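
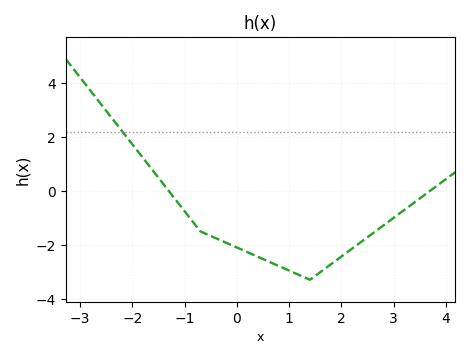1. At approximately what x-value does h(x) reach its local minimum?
1.4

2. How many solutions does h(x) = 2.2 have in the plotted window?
1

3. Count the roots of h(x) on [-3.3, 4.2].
2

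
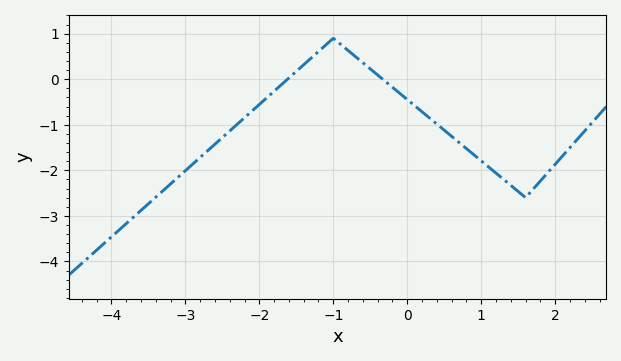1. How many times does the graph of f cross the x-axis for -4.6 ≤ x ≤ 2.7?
2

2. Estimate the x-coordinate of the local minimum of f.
1.6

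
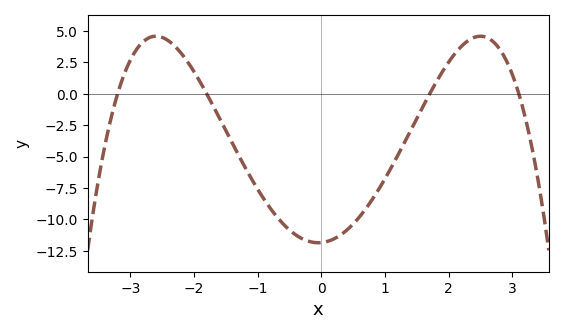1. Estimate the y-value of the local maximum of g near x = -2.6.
4.6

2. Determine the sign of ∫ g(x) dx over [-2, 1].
negative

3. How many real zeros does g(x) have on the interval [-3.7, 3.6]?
4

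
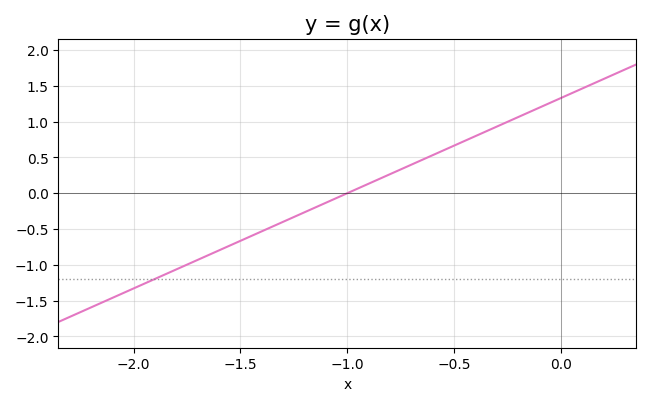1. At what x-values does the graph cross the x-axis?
-1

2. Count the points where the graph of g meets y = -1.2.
1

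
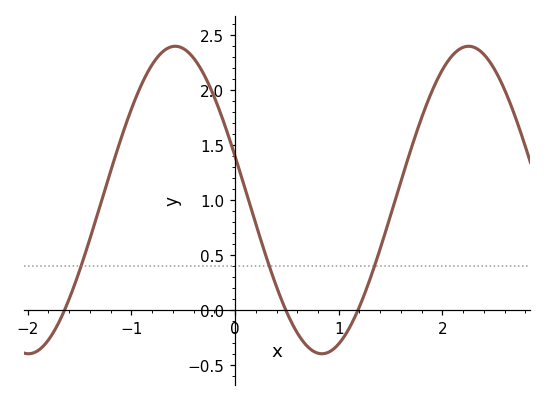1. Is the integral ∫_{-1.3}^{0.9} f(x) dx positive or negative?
positive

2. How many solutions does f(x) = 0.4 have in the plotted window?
3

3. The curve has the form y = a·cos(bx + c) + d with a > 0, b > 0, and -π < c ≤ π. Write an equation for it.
y = 1.4cos(2.22x + 1.28) + 1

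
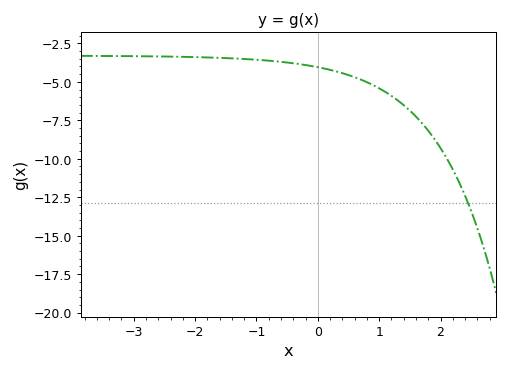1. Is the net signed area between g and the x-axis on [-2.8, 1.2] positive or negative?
negative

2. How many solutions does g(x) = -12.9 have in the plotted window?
1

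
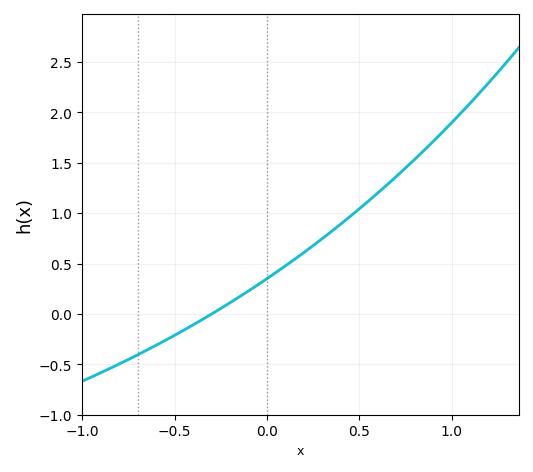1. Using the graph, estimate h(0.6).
1.2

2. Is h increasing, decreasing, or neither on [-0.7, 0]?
increasing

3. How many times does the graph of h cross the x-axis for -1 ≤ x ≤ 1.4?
1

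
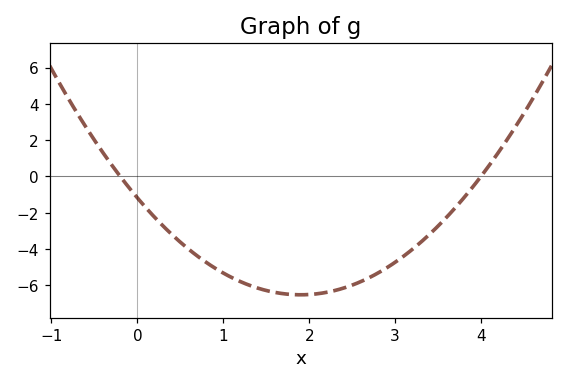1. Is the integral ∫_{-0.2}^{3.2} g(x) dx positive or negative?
negative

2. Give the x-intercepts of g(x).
-0.2, 4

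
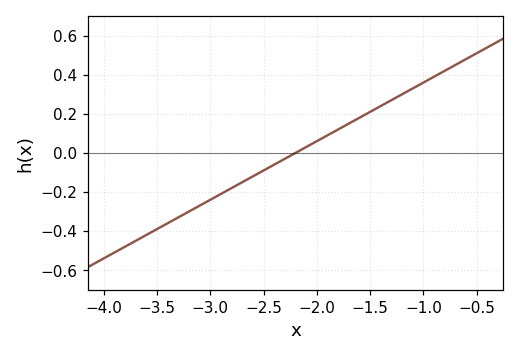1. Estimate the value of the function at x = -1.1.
0.33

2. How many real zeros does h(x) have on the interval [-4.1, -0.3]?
1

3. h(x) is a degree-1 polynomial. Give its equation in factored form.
y = 0.3(x + 2.2)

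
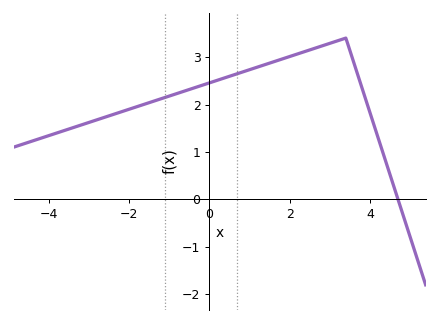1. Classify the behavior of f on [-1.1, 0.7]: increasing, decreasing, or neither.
increasing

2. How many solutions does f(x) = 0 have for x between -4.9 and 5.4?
1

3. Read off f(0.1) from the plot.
2.48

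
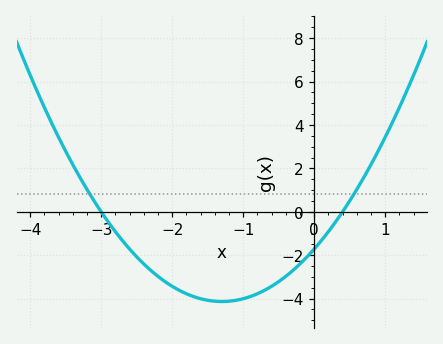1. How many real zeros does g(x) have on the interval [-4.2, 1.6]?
2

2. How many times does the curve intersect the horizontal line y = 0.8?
2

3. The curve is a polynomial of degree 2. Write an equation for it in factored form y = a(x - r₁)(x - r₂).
y = 1.43(x + 3)(x - 0.4)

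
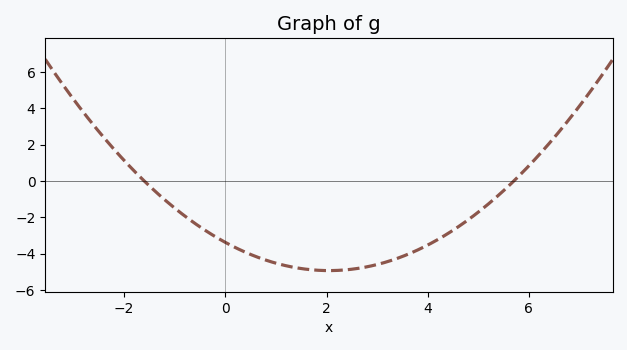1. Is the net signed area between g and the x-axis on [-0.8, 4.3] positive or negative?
negative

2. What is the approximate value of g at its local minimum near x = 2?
-4.93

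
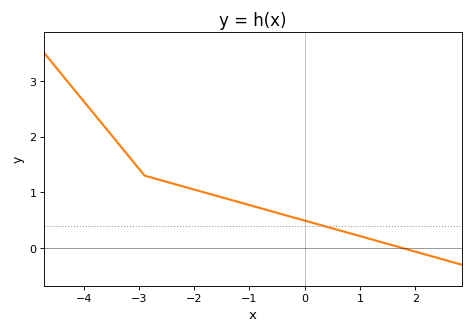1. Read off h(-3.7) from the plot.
2.27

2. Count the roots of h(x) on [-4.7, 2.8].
1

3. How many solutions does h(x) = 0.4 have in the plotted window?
1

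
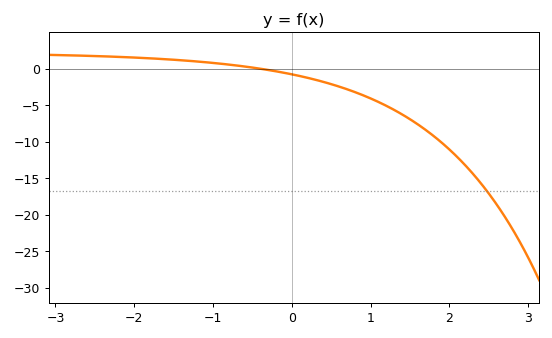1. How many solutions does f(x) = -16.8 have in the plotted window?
1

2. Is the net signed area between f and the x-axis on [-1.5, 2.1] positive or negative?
negative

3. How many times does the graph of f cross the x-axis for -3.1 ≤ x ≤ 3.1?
1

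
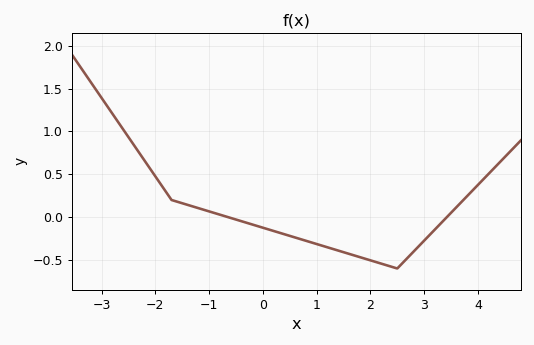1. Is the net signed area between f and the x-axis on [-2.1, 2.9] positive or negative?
negative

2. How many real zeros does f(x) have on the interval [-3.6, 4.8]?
2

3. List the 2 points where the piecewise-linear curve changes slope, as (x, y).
(-1.7, 0.2); (2.5, -0.6)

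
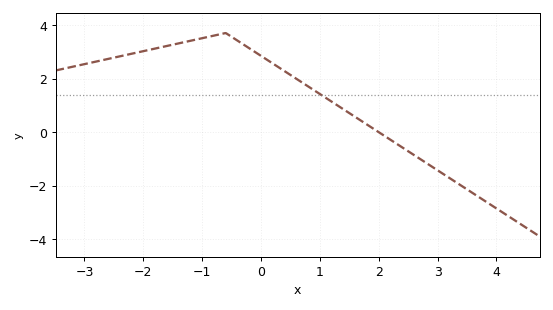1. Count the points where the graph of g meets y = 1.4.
1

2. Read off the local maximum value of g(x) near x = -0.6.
3.7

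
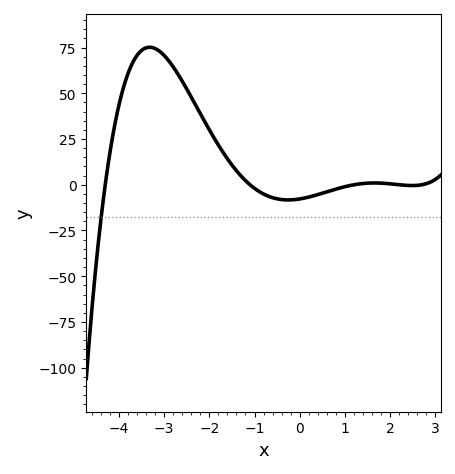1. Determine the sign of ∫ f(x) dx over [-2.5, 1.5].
positive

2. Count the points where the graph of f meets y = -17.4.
1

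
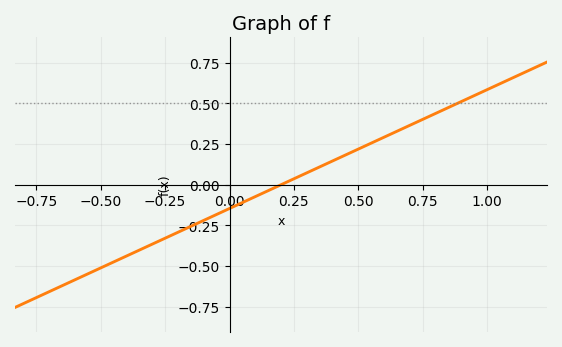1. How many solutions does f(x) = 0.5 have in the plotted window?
1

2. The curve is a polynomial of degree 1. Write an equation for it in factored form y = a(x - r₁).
y = 0.73(x - 0.2)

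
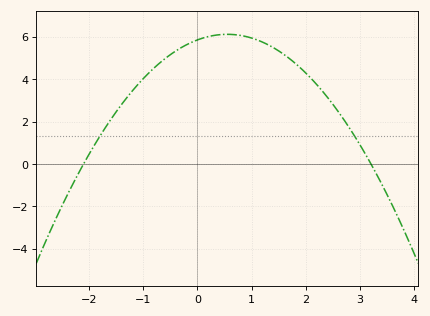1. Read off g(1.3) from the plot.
5.6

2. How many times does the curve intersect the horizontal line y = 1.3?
2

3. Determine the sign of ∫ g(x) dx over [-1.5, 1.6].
positive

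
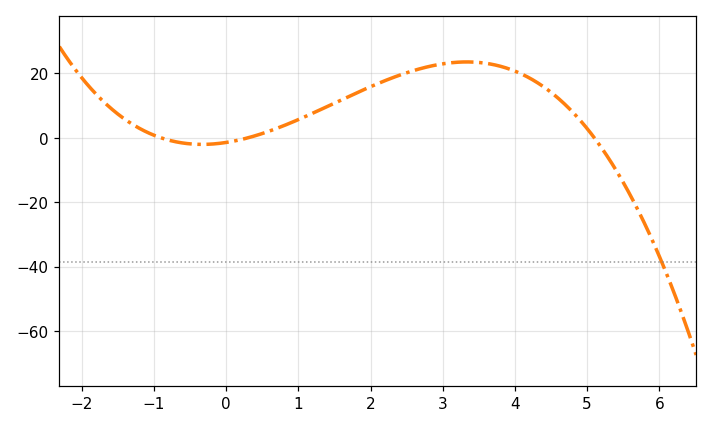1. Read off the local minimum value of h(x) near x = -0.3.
-2.03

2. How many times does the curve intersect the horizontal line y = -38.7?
1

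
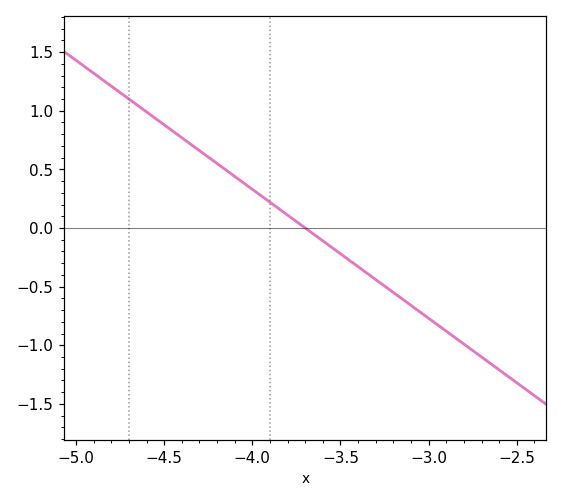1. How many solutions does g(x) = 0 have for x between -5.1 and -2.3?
1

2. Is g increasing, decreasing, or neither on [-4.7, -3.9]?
decreasing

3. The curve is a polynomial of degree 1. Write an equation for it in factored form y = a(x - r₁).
y = -1.1(x + 3.7)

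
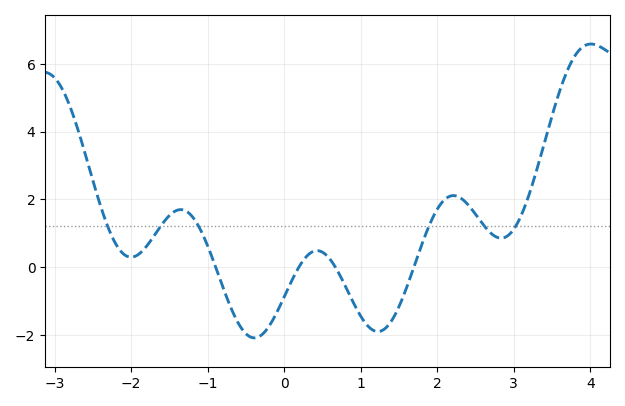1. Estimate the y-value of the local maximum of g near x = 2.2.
2.11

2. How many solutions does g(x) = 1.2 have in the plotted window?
6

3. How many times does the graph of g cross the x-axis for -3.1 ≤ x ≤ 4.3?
4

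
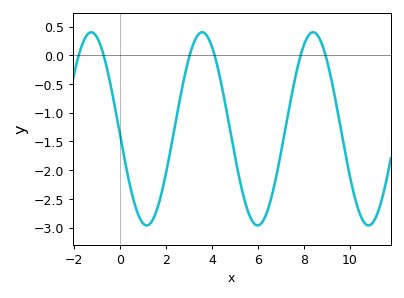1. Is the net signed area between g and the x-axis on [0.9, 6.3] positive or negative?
negative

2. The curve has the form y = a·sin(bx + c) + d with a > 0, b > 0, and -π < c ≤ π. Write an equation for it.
y = 1.68sin(1.3x - 3.1) - 1.28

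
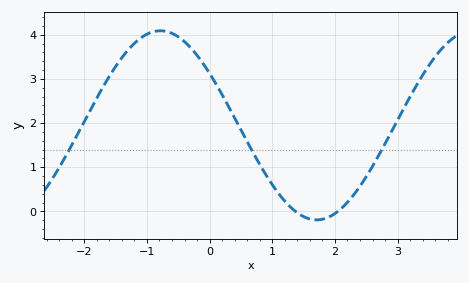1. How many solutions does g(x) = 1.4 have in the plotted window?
3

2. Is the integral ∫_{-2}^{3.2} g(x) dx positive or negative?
positive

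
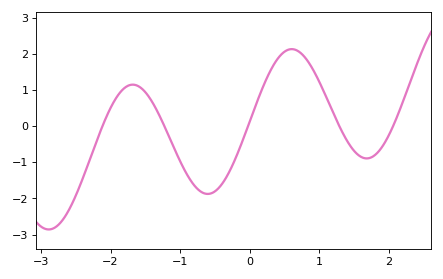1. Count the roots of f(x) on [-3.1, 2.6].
5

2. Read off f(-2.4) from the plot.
-1.4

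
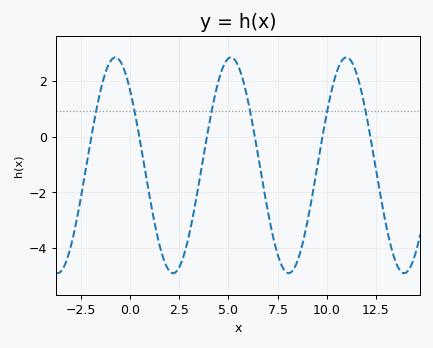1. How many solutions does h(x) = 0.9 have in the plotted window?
6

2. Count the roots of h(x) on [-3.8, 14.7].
6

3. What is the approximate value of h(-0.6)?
2.8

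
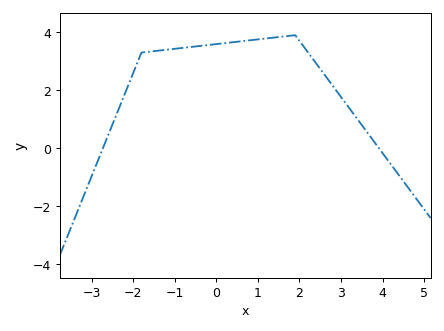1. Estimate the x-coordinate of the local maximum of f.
1.9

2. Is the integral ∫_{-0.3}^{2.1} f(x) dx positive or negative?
positive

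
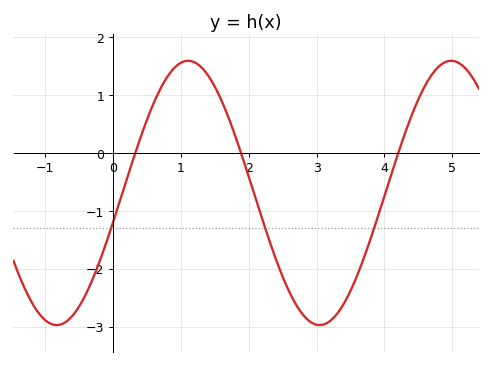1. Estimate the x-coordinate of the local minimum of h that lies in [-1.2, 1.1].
-0.8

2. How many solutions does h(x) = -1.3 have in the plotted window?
3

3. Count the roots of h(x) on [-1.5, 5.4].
3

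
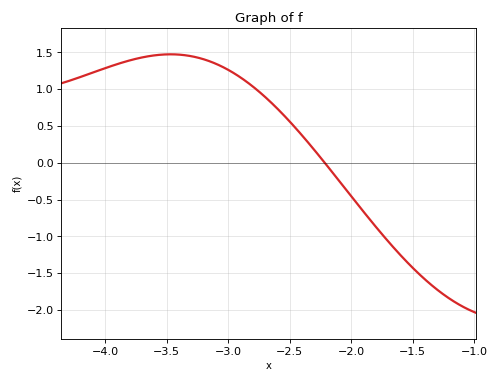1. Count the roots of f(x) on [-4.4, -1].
1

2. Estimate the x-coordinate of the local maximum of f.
-3.45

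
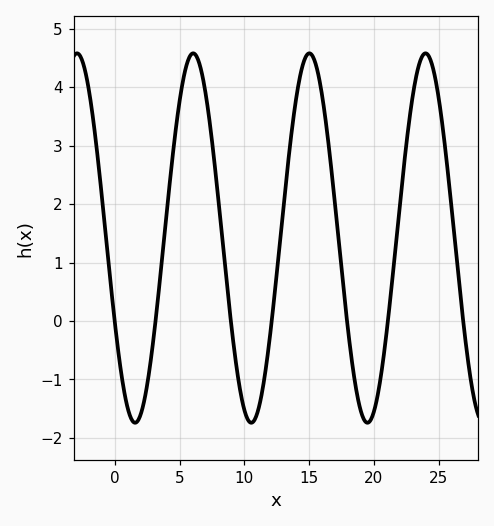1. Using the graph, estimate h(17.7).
0.47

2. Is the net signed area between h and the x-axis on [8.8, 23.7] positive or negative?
positive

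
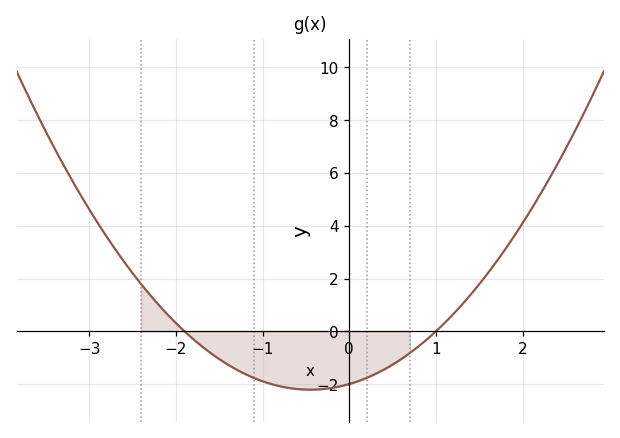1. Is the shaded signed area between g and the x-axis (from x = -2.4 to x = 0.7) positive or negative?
negative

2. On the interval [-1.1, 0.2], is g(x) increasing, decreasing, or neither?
neither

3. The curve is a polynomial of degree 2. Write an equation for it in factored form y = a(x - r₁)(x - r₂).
y = 1.05(x + 1.9)(x - 1)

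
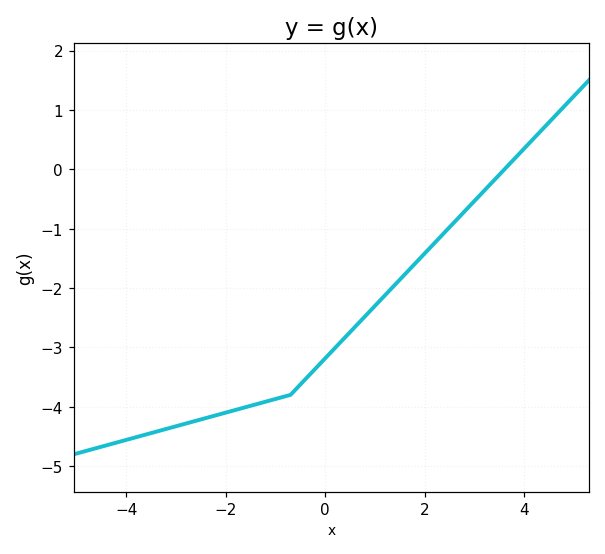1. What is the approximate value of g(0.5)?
-2.74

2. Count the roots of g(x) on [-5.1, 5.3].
1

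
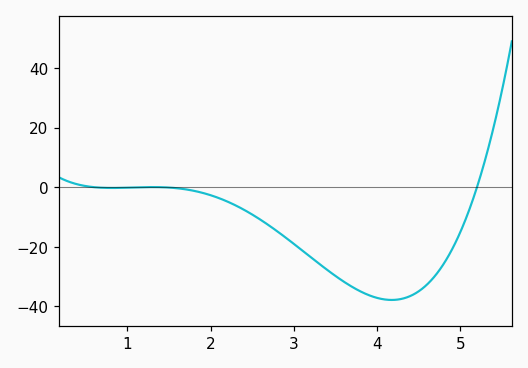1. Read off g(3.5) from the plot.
-30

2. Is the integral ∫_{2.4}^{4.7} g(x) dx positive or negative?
negative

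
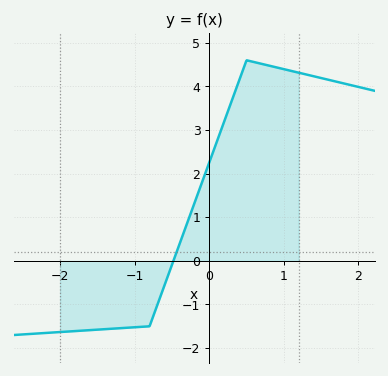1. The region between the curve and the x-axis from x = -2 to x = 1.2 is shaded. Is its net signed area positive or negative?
positive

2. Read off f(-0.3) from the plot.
0.8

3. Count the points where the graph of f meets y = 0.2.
1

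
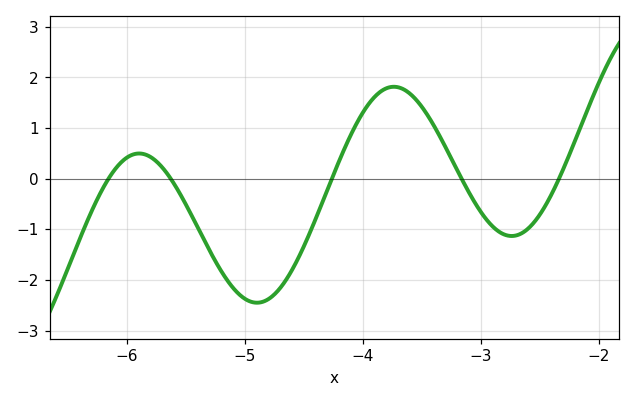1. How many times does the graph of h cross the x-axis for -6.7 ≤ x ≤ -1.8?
5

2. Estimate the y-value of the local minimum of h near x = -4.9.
-2.4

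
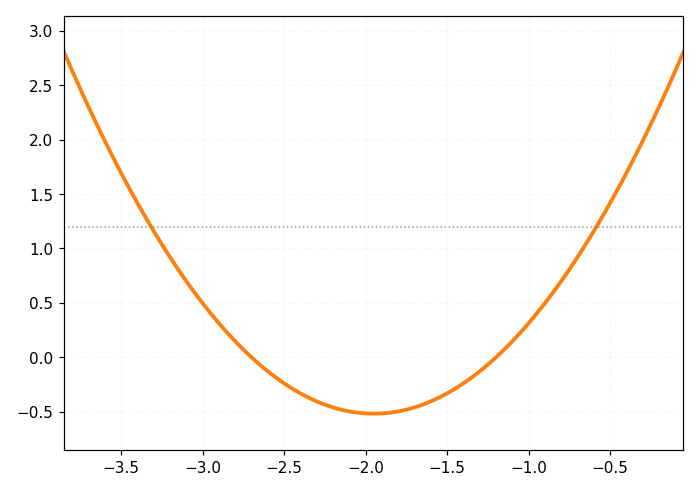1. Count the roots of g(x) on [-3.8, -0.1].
2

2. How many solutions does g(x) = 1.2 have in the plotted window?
2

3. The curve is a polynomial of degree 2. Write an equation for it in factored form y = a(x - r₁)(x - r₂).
y = 0.92(x + 2.7)(x + 1.2)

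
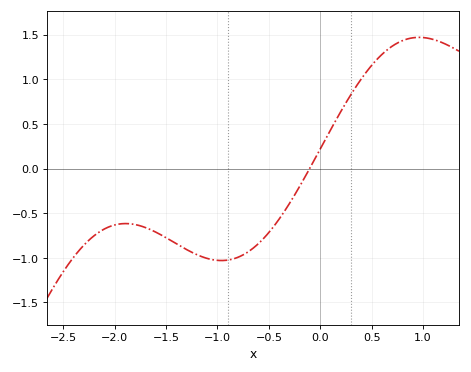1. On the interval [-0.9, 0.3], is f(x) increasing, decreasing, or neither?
increasing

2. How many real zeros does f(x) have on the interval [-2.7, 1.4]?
1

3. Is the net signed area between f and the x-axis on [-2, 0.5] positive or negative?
negative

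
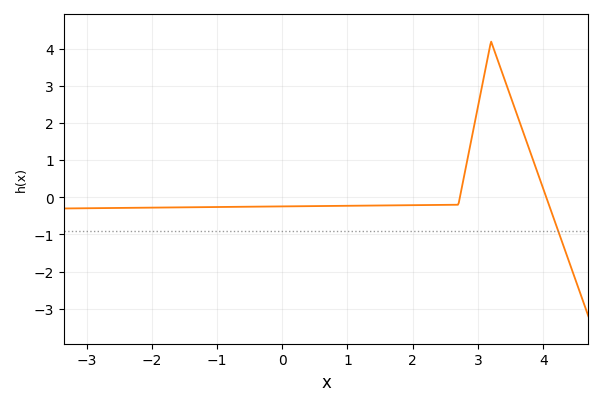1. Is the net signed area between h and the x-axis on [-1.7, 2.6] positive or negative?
negative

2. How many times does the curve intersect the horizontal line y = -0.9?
1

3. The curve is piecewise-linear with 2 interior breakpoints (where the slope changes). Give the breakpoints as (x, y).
(2.7, -0.2); (3.2, 4.2)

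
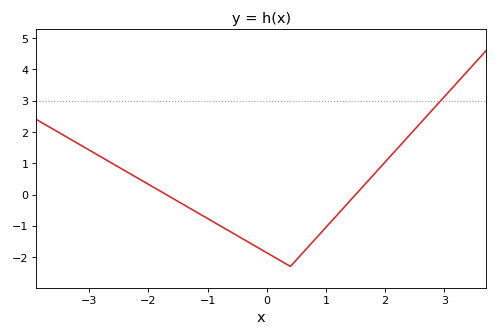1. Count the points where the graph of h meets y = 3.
1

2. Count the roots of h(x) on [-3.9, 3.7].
2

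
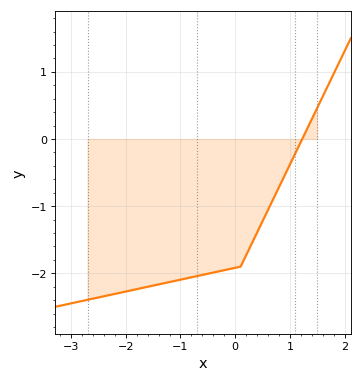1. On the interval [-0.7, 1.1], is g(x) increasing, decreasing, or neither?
increasing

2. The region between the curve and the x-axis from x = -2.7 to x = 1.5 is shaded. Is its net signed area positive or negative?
negative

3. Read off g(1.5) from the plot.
0.5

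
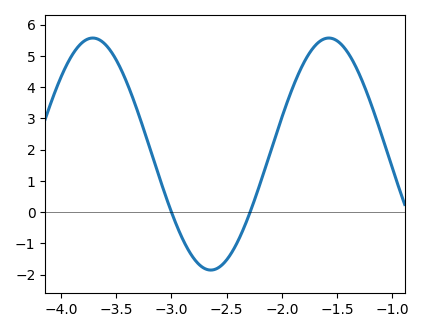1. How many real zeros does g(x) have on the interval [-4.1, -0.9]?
2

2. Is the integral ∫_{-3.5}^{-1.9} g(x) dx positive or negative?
positive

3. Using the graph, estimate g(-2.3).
-0.1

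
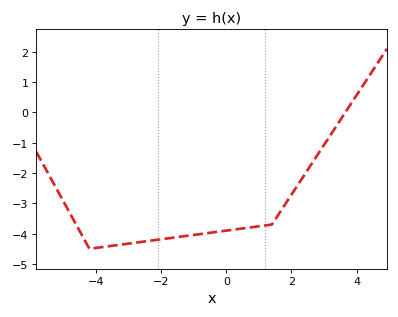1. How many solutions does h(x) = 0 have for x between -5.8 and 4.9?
1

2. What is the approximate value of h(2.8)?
-1.4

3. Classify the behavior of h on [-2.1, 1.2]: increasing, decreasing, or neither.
increasing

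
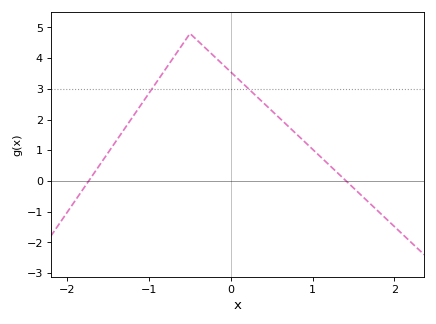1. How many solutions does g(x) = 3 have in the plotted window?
2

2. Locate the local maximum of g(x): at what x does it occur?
-0.5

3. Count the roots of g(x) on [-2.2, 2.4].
2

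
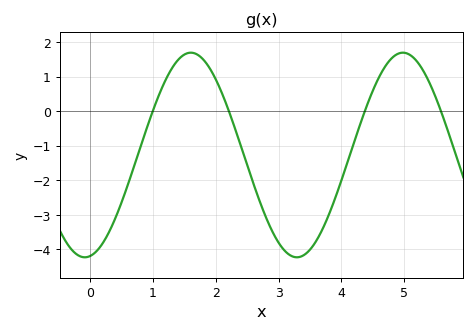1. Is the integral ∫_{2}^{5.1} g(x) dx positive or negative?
negative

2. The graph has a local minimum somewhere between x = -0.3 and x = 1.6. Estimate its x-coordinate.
-0.1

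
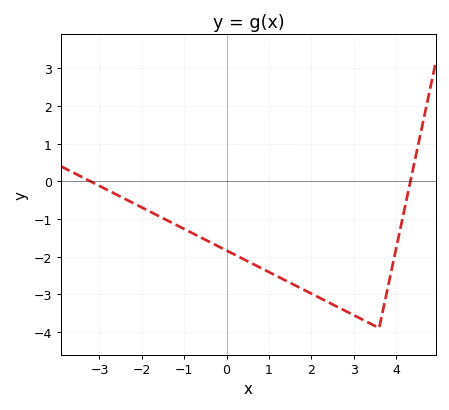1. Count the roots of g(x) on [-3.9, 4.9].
2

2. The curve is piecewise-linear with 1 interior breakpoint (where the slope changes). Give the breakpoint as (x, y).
(3.6, -3.9)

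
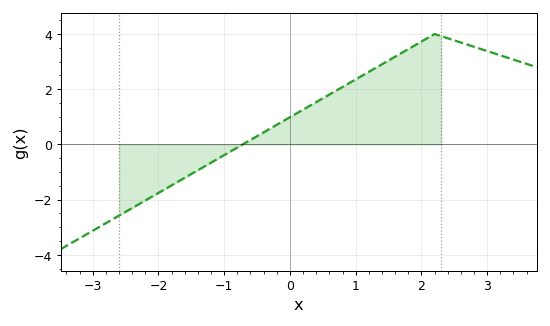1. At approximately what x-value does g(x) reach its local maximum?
2.2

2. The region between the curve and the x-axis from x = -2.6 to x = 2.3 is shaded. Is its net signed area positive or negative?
positive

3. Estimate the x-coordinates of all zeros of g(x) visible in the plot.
-0.717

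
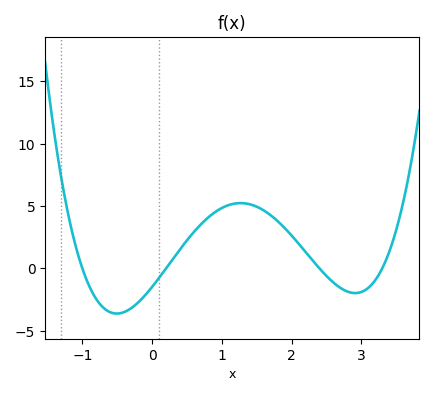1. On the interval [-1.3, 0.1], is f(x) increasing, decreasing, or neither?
neither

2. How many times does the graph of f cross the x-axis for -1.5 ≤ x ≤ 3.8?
4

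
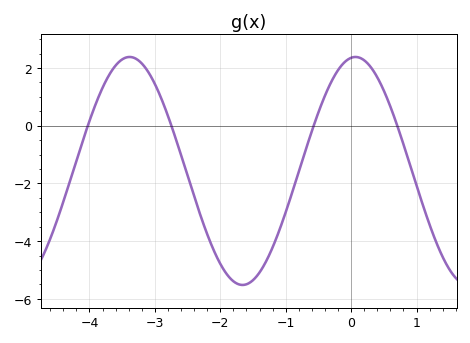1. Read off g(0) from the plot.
2.4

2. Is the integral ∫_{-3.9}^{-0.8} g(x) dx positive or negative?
negative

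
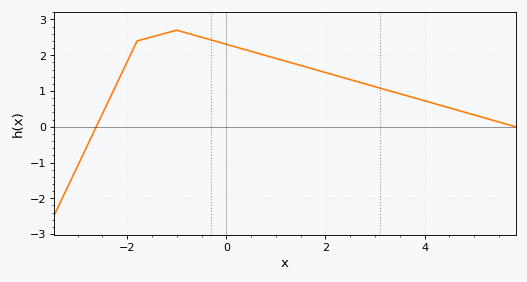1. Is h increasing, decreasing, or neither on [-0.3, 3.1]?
decreasing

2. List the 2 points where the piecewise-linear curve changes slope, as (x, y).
(-1.8, 2.4); (-1, 2.7)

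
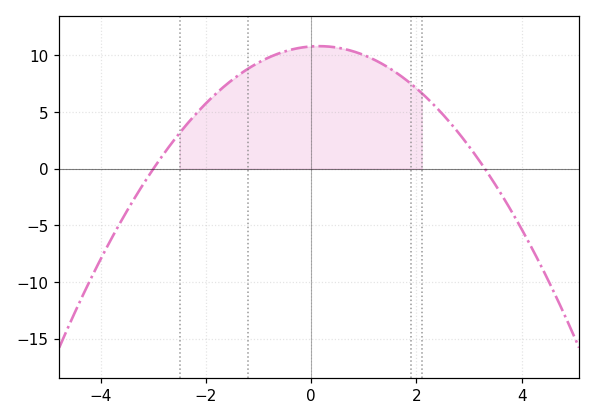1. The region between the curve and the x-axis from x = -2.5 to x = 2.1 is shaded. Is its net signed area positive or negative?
positive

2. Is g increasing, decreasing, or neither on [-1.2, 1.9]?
neither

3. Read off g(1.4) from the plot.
9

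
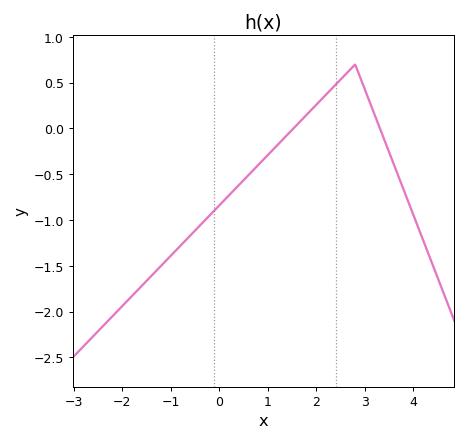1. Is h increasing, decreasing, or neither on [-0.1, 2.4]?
increasing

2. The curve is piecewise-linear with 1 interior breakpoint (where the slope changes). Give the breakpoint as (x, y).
(2.8, 0.7)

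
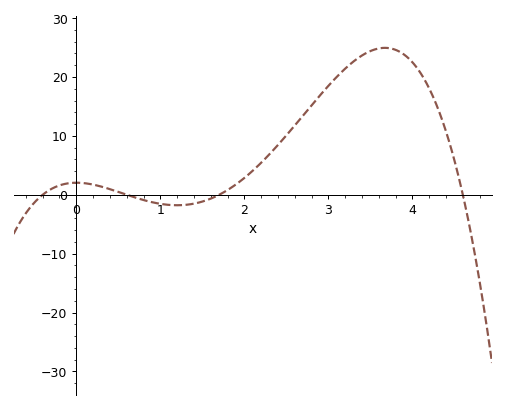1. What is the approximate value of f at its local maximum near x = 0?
2.05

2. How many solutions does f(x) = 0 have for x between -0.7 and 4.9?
4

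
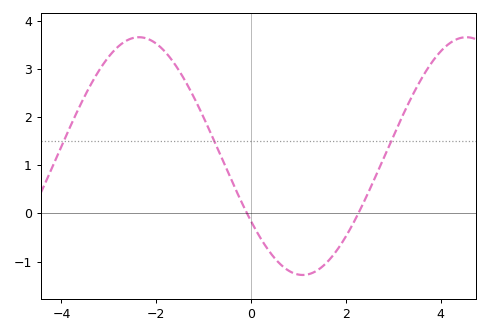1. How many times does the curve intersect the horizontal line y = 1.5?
3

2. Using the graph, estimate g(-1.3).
2.6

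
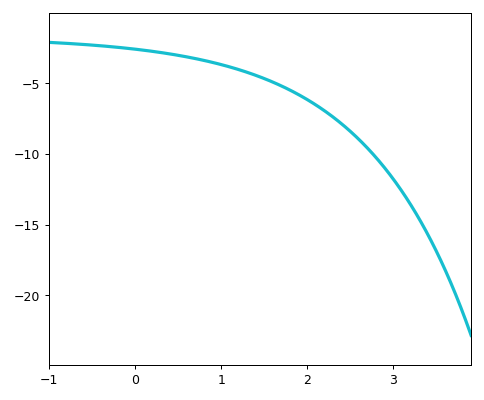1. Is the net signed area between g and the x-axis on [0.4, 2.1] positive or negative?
negative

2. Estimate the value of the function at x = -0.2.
-2.46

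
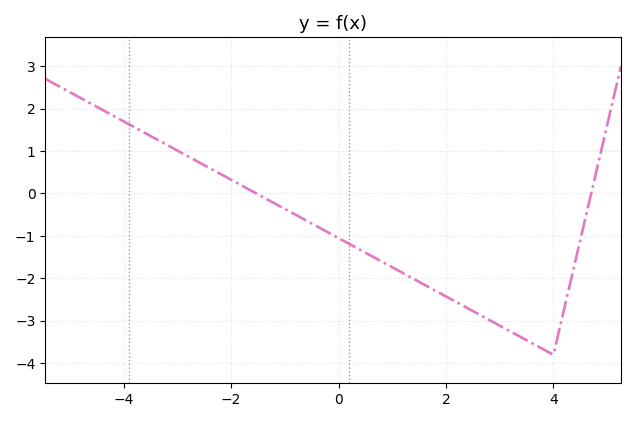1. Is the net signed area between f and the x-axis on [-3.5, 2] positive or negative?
negative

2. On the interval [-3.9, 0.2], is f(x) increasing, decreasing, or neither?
decreasing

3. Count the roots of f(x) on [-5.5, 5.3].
2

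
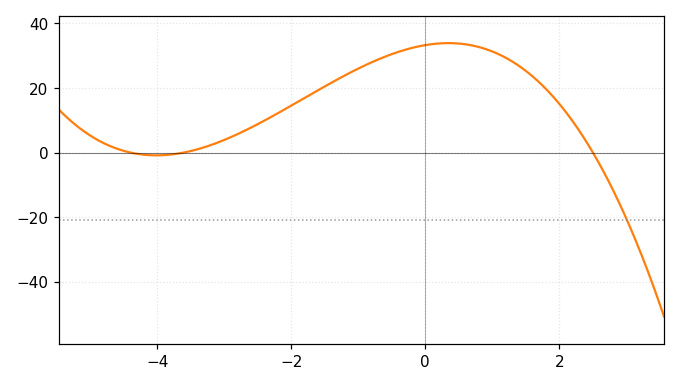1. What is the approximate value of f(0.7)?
34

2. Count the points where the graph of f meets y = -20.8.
1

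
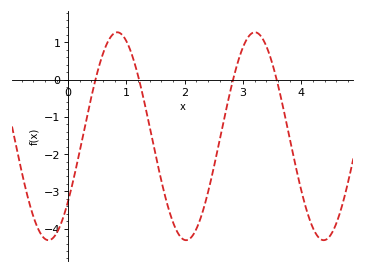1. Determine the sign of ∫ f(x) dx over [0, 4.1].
negative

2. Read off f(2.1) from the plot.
-4.25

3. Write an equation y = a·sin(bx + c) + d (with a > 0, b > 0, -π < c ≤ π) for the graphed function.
y = 2.79sin(2.66x - 0.67) - 1.52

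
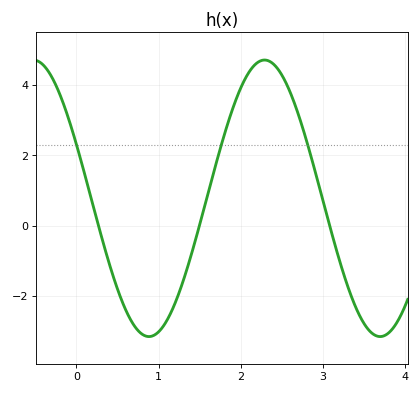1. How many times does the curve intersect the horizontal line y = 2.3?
3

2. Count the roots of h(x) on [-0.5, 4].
3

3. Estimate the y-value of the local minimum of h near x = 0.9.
-3.2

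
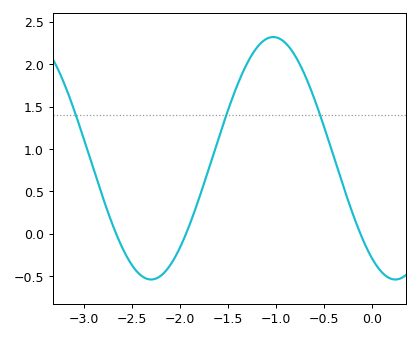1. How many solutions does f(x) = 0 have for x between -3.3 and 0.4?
3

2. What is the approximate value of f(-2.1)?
-0.361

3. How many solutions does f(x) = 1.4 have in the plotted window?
3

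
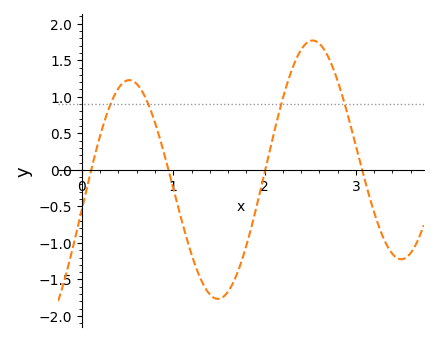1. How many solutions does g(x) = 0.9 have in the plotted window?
4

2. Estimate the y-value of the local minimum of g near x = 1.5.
-1.75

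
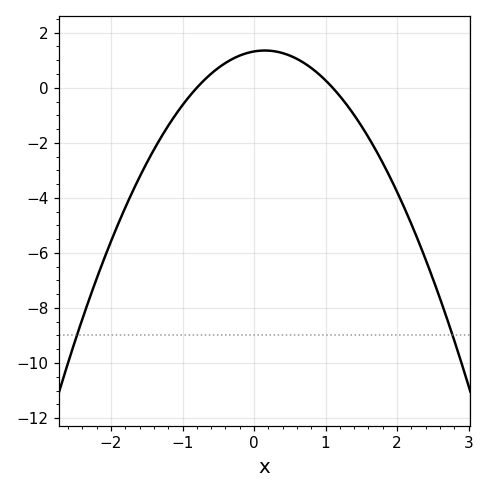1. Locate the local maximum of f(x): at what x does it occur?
0.15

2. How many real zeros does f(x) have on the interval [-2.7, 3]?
2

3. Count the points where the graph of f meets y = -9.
2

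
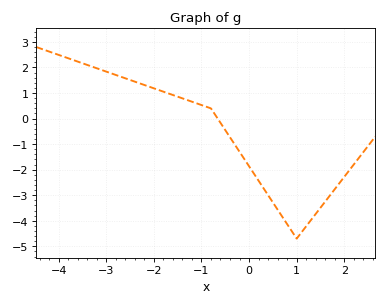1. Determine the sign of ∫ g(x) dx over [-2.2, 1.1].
negative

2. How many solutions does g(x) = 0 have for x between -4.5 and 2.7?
1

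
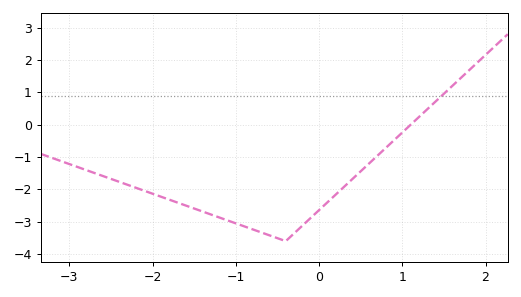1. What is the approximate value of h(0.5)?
-1.44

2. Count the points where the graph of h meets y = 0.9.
1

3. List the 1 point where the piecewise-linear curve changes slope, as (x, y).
(-0.4, -3.6)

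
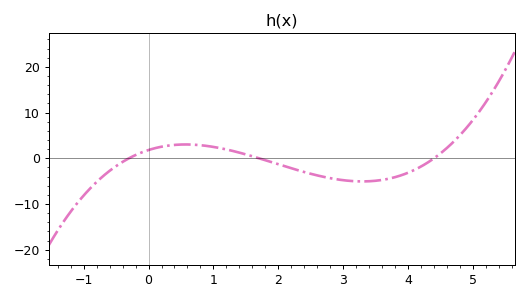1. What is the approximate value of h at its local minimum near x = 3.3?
-5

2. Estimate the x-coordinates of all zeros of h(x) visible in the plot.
-0.3, 1.7, 4.4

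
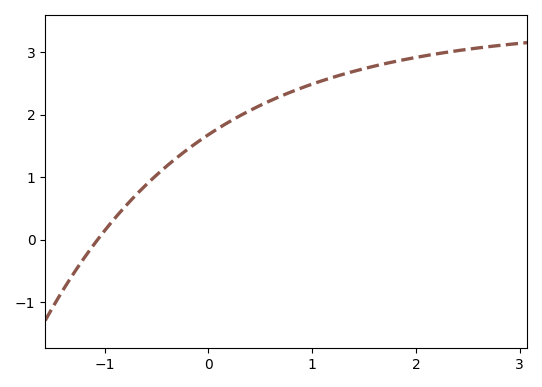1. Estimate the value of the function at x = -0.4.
1.2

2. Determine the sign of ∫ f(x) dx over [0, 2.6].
positive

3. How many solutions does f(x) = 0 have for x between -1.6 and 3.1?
1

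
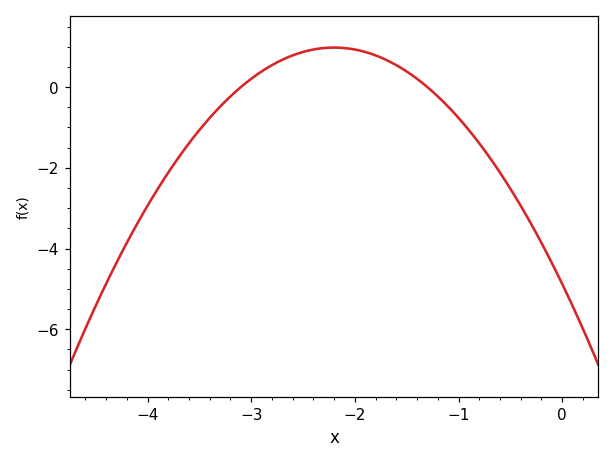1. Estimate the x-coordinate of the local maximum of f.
-2.2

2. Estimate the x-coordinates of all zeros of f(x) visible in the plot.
-3.1, -1.3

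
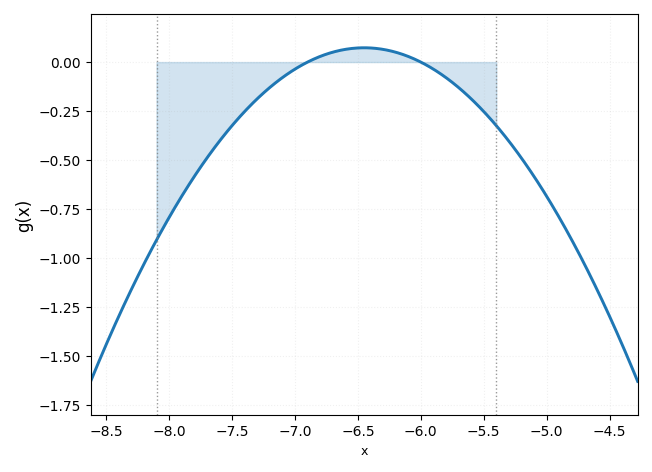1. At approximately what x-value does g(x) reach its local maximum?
-6.45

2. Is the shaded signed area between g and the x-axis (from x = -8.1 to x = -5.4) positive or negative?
negative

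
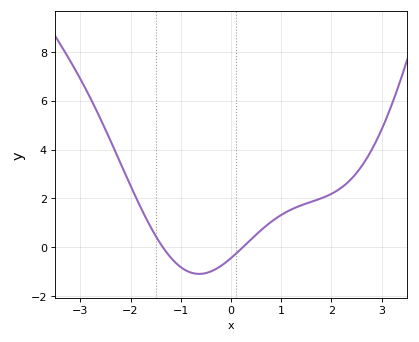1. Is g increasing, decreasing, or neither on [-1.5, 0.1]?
neither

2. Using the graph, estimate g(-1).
-0.8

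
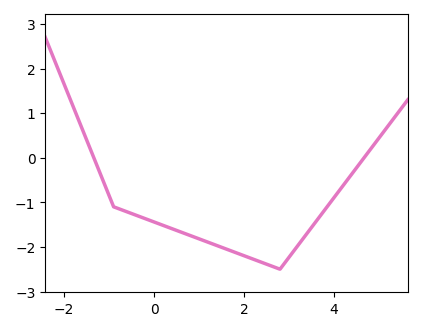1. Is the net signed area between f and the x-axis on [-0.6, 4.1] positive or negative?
negative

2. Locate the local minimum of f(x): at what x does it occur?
2.8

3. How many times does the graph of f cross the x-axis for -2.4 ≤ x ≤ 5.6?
2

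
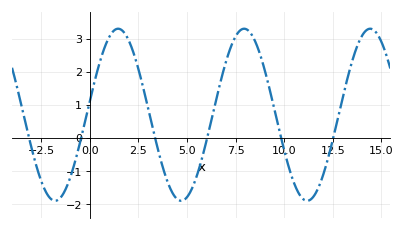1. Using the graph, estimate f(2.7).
1.64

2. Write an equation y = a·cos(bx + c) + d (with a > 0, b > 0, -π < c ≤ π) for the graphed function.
y = 2.6cos(0.97x - 1.42) + 0.7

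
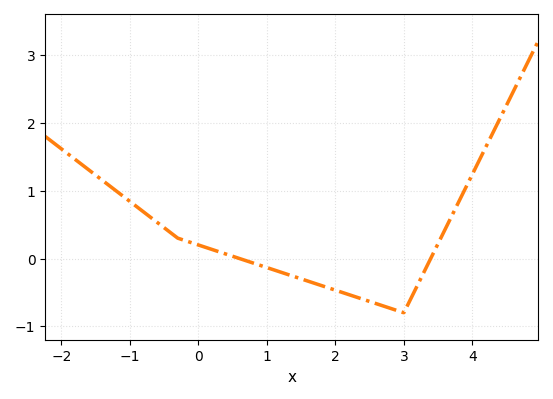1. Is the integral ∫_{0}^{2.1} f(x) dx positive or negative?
negative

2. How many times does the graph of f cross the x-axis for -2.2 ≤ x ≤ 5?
2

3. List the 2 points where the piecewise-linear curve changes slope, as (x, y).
(-0.3, 0.3); (3, -0.8)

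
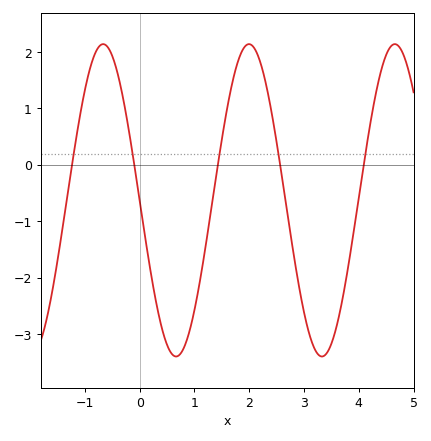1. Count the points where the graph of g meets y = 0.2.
5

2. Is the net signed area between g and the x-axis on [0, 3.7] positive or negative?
negative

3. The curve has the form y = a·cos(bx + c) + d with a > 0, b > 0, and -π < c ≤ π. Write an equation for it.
y = 2.77cos(2.36x + 1.57) - 0.63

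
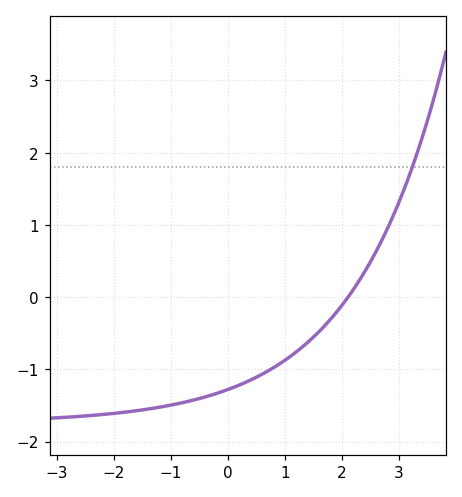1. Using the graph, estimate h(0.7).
-1.03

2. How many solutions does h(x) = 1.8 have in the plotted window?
1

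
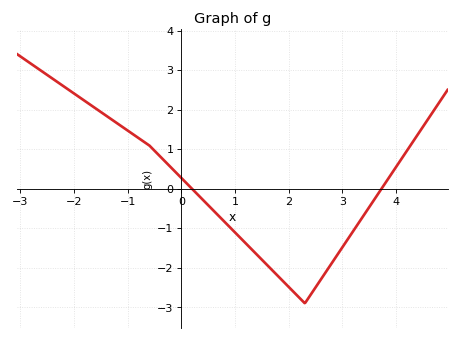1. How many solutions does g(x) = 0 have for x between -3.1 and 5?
2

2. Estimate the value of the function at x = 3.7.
-0.1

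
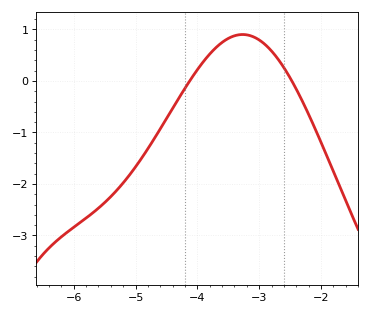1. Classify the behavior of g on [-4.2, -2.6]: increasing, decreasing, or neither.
neither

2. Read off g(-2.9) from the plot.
0.702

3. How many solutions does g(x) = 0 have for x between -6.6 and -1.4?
2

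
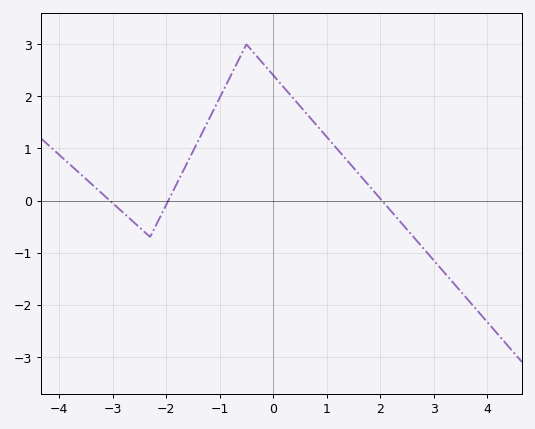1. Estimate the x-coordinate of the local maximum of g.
-0.501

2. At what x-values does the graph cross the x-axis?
-3.05, -1.96, 2.03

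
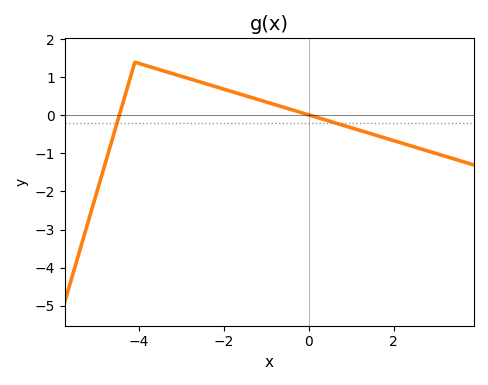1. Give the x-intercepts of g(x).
-4.4, 0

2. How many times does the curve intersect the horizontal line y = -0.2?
2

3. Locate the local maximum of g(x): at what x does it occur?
-4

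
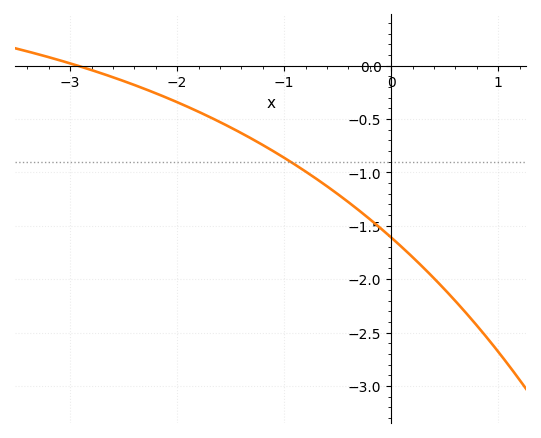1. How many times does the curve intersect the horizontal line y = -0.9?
1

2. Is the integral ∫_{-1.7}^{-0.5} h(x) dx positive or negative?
negative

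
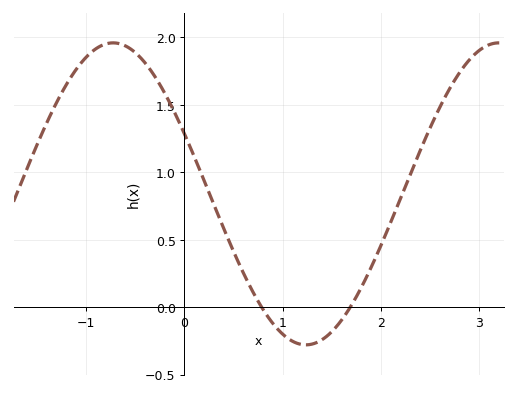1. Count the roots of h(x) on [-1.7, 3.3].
2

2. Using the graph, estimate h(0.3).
0.761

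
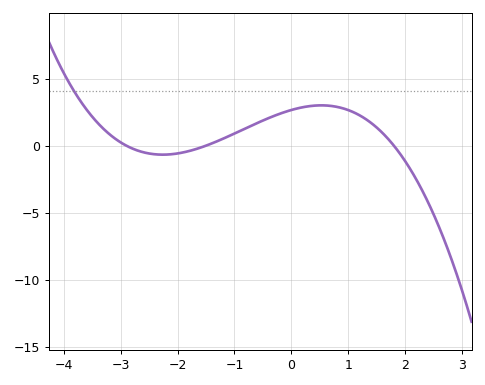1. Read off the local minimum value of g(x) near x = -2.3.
-0.671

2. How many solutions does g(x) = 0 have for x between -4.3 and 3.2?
3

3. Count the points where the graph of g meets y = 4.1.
1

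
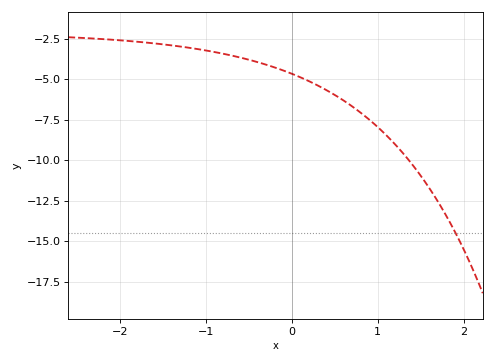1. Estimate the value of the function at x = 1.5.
-11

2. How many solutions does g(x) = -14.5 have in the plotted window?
1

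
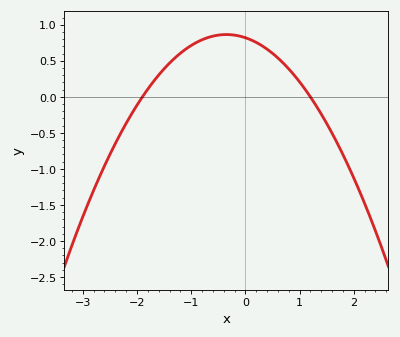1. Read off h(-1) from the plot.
0.7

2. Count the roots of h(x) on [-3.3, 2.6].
2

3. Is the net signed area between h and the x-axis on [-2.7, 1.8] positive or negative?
positive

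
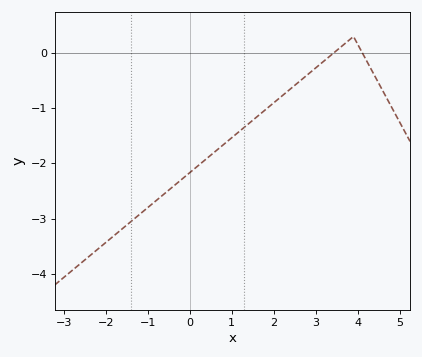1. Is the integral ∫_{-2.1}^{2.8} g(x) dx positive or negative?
negative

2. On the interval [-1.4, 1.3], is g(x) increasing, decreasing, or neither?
increasing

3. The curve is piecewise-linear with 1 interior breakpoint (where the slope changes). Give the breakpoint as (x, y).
(3.9, 0.3)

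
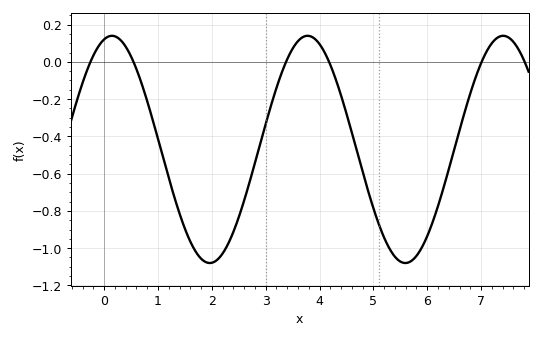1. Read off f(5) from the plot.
-0.78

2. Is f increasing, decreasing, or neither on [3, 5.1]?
neither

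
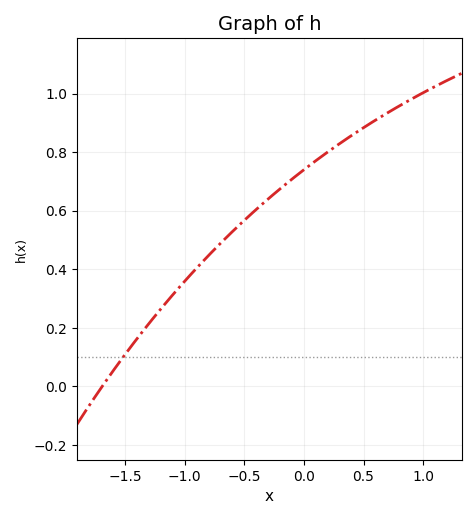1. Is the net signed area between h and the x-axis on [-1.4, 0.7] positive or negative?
positive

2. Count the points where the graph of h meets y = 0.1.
1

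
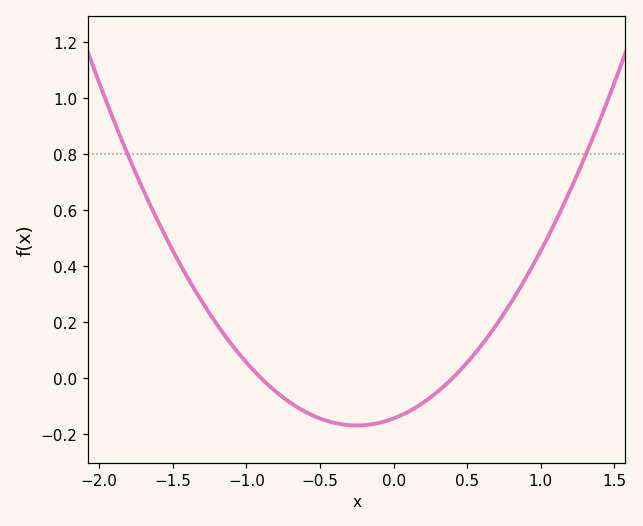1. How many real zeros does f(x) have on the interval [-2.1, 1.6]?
2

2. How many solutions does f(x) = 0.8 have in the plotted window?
2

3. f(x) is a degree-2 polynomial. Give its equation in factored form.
y = 0.4(x + 0.9)(x - 0.4)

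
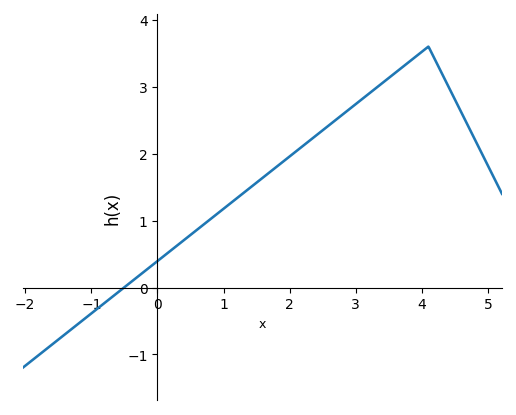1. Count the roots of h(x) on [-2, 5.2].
1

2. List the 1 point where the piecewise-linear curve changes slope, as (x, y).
(4.1, 3.6)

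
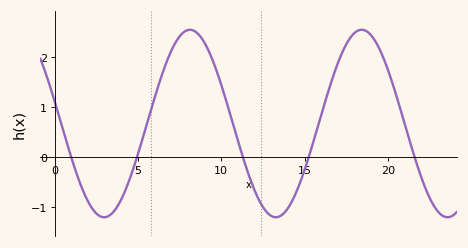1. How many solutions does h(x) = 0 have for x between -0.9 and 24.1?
5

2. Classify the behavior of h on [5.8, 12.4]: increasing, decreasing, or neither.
neither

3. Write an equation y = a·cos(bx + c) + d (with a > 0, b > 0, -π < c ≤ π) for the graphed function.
y = 1.88cos(0.61x + 1.33) + 0.67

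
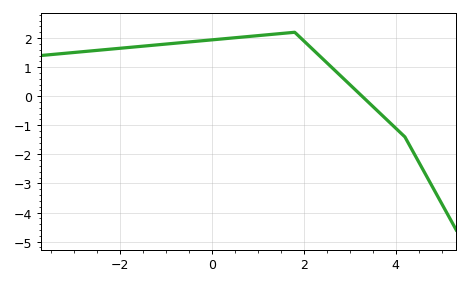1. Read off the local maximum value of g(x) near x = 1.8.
2.2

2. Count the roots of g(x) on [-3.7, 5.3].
1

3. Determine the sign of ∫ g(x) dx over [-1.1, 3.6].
positive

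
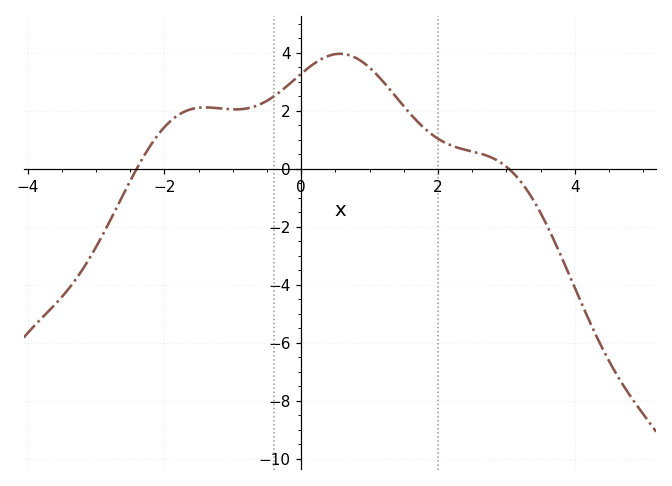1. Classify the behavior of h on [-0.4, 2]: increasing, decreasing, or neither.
neither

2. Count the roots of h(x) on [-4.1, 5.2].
2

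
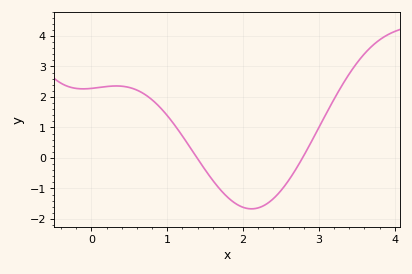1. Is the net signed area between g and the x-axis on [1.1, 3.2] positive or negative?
negative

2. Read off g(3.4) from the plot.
2.8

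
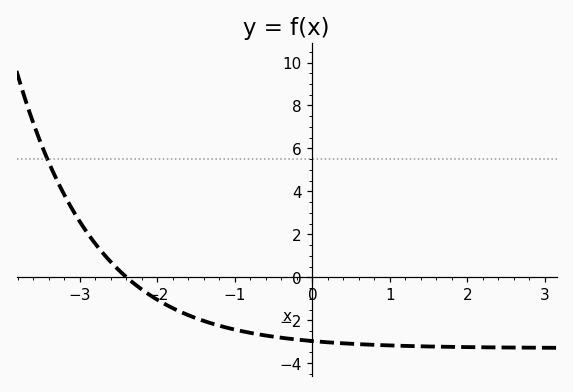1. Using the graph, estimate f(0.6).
-3.11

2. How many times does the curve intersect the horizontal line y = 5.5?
1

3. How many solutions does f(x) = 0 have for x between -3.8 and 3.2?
1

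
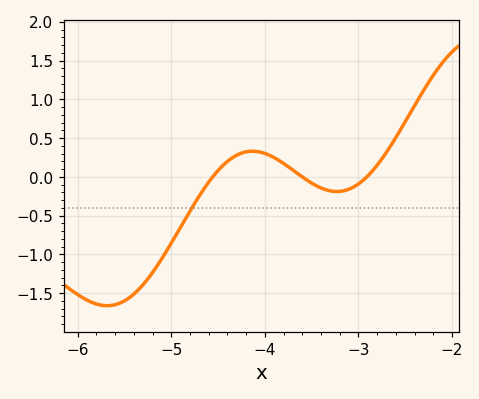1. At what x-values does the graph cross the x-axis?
-4.6, -3.6, -2.9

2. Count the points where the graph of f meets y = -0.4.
1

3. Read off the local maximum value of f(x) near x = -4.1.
0.35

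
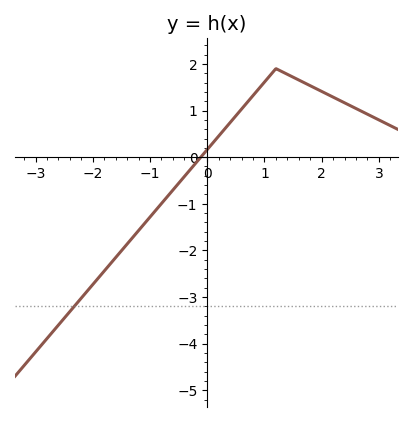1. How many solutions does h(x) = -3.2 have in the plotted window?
1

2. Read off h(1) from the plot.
1.61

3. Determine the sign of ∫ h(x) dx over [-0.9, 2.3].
positive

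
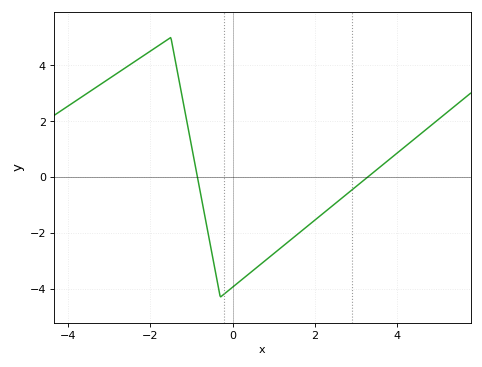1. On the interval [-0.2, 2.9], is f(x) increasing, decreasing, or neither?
increasing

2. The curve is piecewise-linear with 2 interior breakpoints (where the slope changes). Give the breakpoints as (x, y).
(-1.5, 5); (-0.3, -4.3)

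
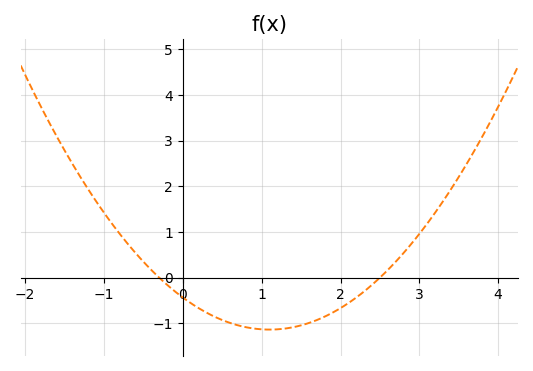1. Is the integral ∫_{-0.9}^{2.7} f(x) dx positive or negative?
negative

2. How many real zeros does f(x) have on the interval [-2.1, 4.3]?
2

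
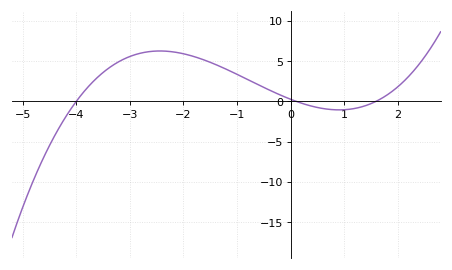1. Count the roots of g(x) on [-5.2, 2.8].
3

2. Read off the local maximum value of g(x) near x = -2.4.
6.24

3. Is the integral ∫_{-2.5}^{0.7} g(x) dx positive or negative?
positive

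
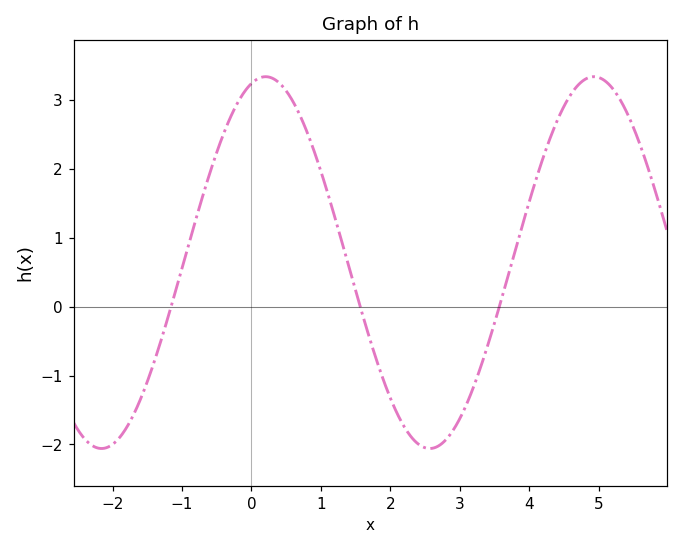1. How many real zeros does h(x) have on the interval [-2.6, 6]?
3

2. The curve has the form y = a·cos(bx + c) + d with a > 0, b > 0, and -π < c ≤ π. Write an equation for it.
y = 2.7cos(1.3x - 0.27) + 0.64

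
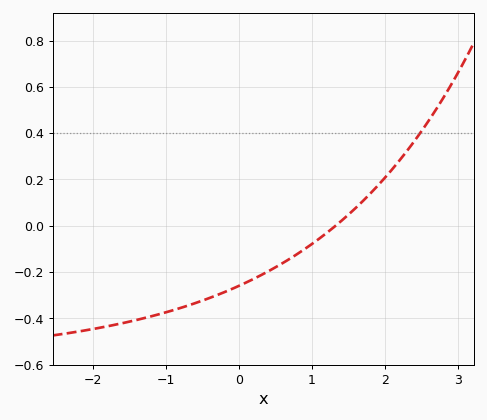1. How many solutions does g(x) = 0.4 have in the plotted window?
1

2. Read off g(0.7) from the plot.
-0.142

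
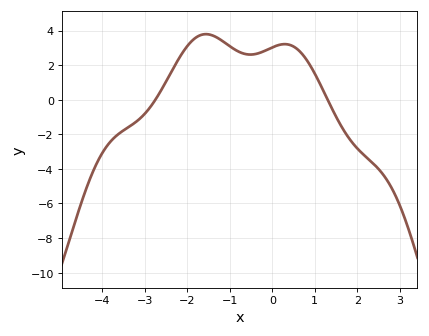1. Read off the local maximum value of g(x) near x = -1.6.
3.8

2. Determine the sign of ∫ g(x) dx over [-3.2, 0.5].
positive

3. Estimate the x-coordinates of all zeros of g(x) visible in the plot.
-2.8, 1.4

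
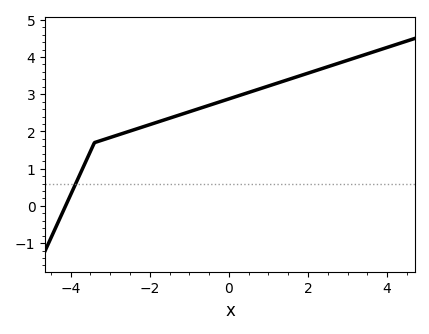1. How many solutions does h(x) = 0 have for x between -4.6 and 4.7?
1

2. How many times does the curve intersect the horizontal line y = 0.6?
1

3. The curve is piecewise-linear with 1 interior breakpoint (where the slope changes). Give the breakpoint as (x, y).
(-3.4, 1.7)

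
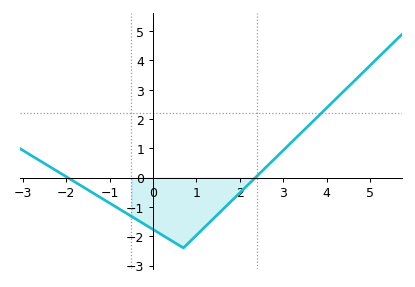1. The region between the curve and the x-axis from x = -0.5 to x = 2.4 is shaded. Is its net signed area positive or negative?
negative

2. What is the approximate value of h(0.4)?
-2.13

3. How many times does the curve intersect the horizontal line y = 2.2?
1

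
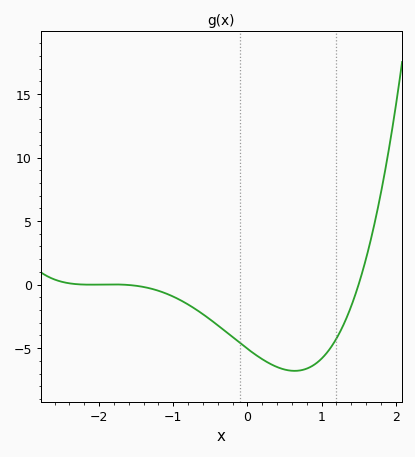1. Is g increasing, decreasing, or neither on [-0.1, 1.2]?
neither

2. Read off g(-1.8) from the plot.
0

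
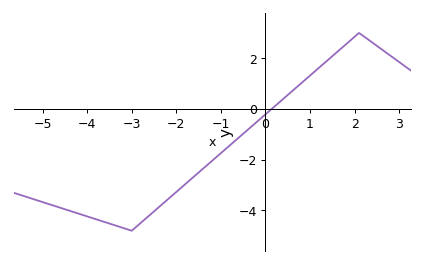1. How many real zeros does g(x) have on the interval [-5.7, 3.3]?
1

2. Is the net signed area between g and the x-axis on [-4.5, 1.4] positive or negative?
negative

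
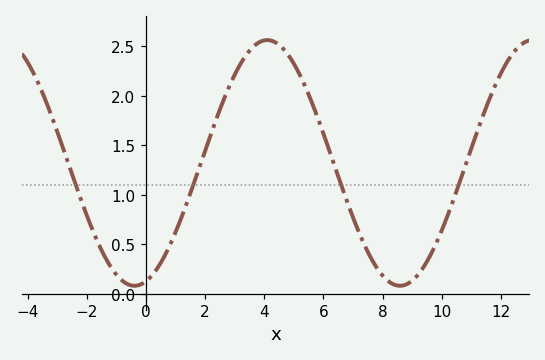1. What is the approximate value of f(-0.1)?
0.1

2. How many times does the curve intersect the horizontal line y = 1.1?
4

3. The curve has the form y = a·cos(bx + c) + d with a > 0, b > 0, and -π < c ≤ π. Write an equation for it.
y = 1.24cos(0.7x - 2.9) + 1.32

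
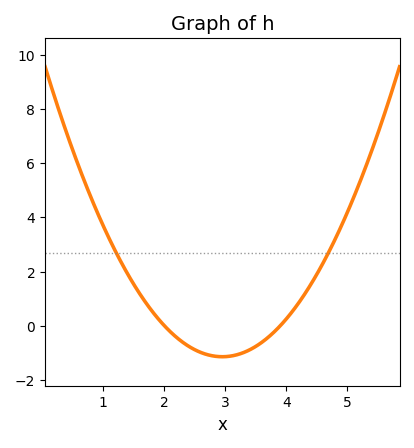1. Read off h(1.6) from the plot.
1.17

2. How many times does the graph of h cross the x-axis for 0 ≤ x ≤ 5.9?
2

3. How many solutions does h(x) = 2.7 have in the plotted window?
2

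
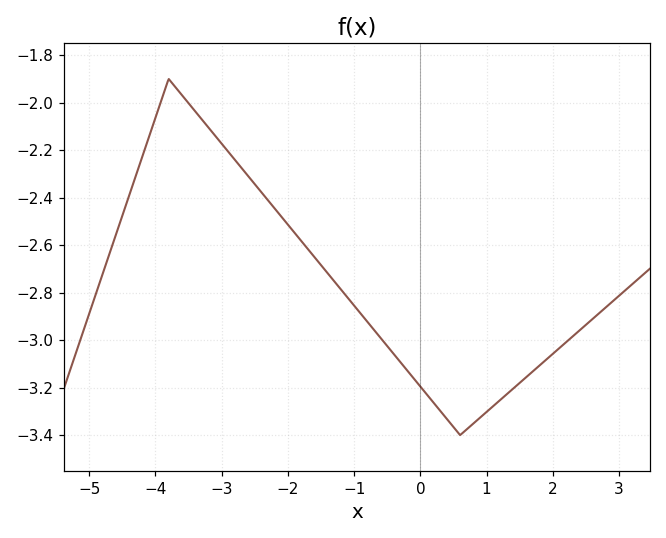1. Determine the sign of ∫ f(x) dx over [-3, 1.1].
negative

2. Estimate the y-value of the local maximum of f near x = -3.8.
-1.9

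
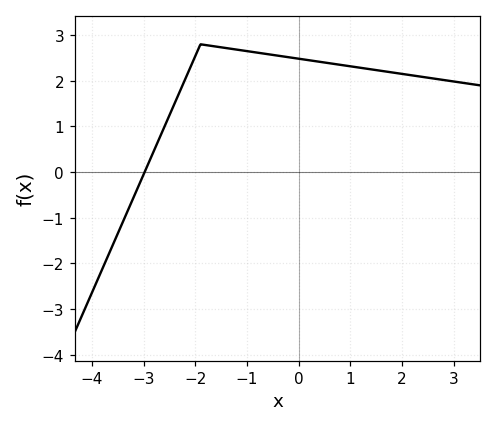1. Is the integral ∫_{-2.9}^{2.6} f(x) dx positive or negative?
positive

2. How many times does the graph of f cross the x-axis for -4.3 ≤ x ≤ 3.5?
1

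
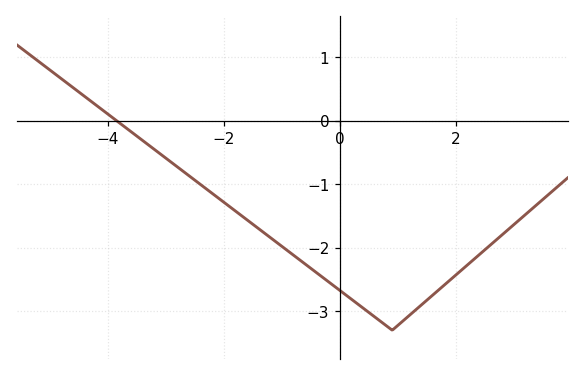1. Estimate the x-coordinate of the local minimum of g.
1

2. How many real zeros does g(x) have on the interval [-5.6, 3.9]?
1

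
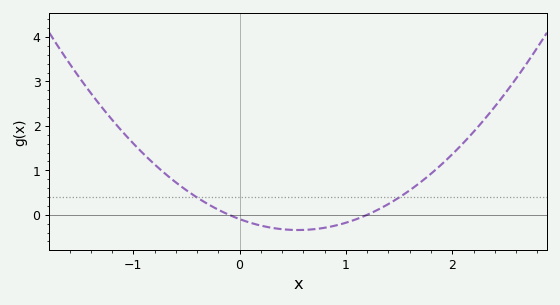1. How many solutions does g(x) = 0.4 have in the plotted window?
2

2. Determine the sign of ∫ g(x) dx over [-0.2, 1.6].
negative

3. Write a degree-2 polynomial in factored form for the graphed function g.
y = 0.81(x + 0.1)(x - 1.2)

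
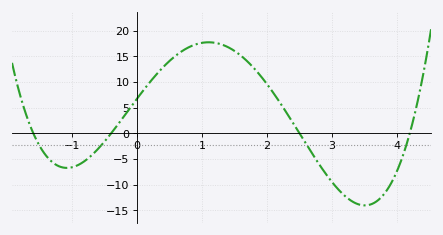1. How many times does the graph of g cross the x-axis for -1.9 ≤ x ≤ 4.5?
4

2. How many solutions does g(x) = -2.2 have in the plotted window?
4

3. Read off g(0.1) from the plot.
8.45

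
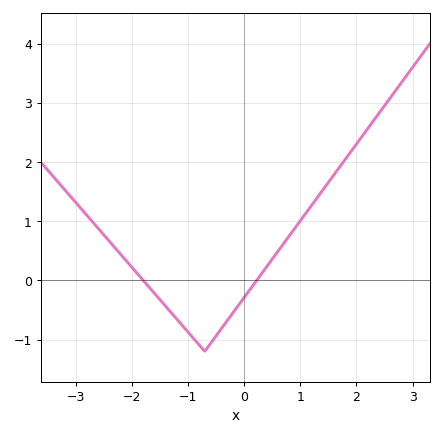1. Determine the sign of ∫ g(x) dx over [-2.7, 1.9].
positive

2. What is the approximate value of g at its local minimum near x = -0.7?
-1.2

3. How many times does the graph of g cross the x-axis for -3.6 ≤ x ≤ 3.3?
2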